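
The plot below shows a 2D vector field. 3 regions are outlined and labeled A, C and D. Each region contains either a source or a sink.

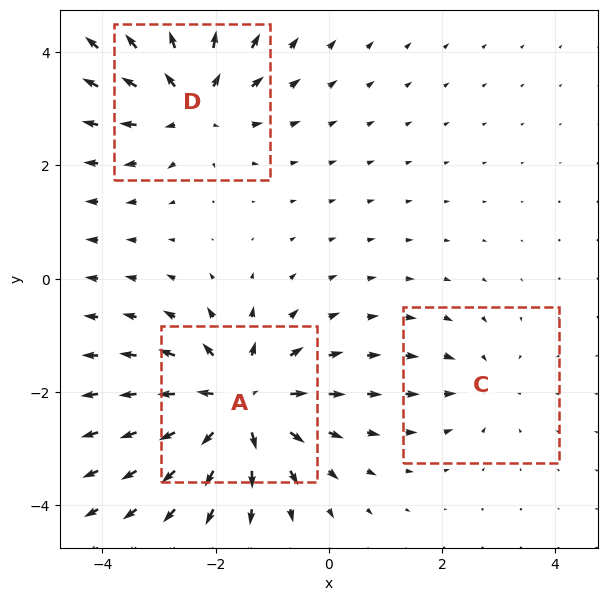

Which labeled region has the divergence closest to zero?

C

Divergence at each region's feature centre — A: about +5, C: about -2, D: about +4. Region C is closest to zero.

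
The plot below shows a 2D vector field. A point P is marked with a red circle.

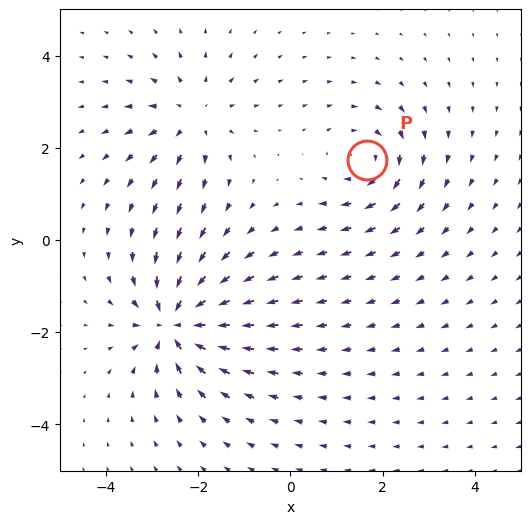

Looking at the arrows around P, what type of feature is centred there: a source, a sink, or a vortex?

At P (1.7, 1.7) the arrows circulate clockwise. Divergence ≈0, curl about -3 — near-zero divergence with nonzero curl is a vortex.

vortex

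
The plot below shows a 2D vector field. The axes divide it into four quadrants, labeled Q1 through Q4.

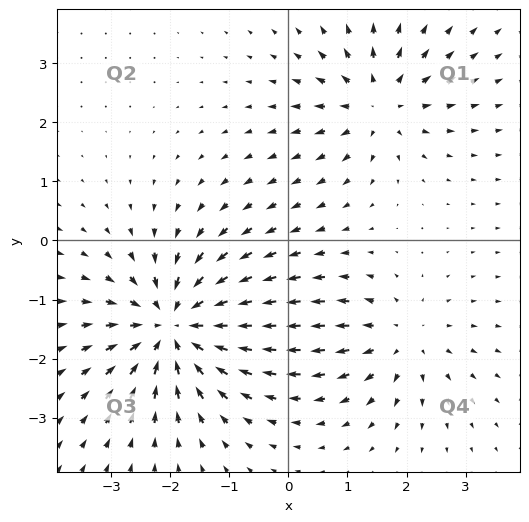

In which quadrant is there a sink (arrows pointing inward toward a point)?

The sink sits at approximately (-1.9, -1.5), which lies in quadrant Q3. The divergence there is about -5, negative as expected for a sink.

Q3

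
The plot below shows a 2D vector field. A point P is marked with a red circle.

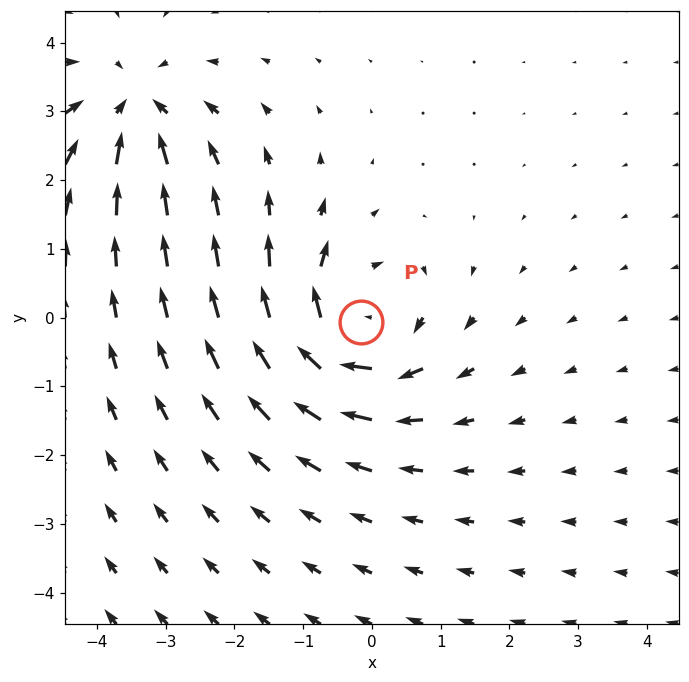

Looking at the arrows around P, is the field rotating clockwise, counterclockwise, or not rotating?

Near P at (-0.2, -0.1) the arrows circulate clockwise. The curl (z-component) there is about -5; negative curl means clockwise rotation.

clockwise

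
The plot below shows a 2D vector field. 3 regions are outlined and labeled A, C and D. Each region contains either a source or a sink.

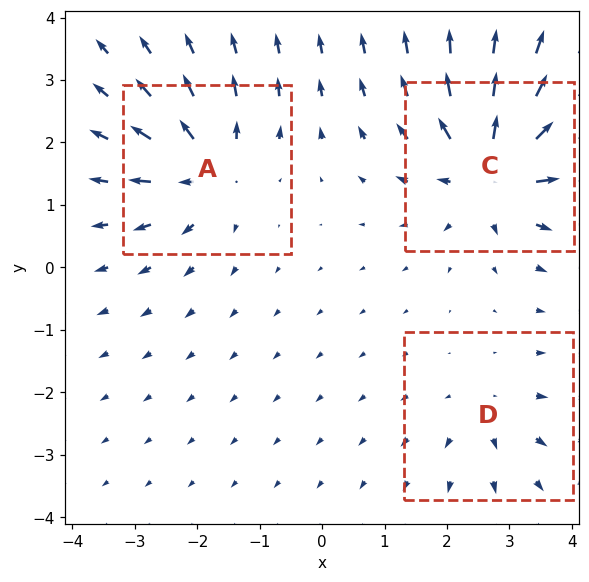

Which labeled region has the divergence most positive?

Divergence at each region's feature centre — A: about +4, C: about +6, D: about +2. Region C is most positive.

C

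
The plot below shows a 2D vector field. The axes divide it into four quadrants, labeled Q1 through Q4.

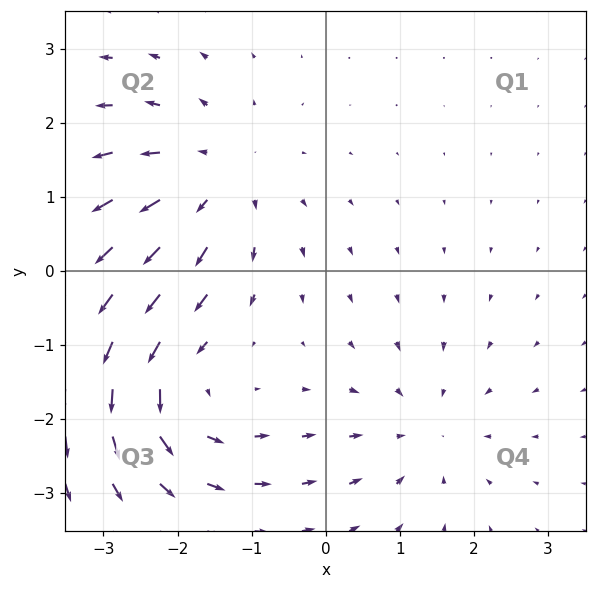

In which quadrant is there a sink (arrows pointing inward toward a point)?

The sink sits at approximately (1.3, -2.2), which lies in quadrant Q4. The divergence there is about -3, negative as expected for a sink.

Q4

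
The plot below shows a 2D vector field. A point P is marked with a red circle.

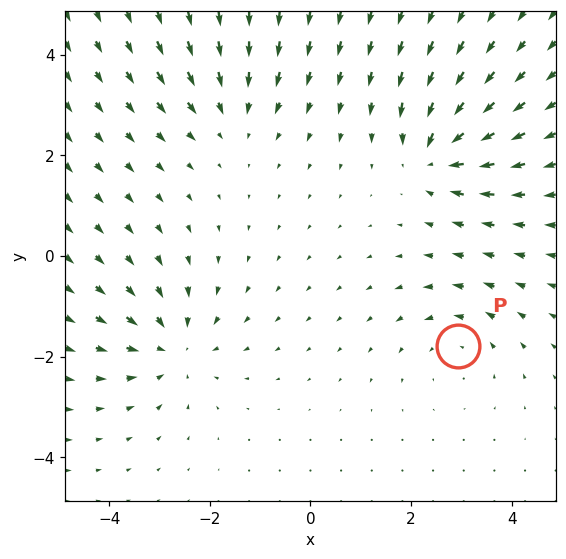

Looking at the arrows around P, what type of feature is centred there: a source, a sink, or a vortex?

vortex

At P (2.9, -1.8) the arrows circulate counterclockwise. Divergence ≈0, curl about +3 — near-zero divergence with nonzero curl is a vortex.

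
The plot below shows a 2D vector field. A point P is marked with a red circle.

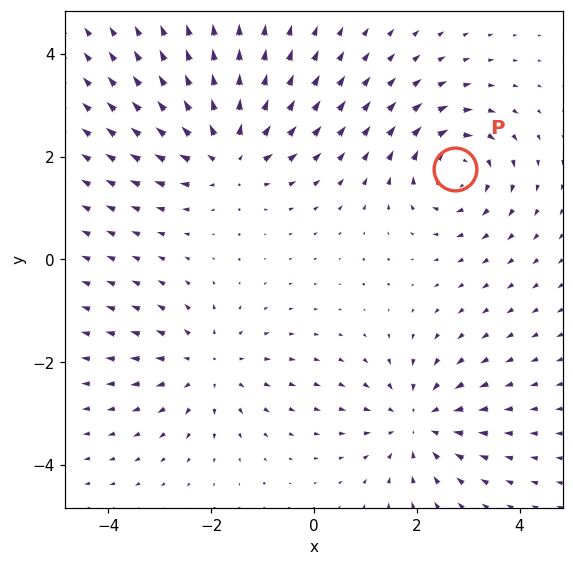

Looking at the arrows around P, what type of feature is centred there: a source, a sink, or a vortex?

At P (2.7, 1.8) the arrows circulate clockwise. Divergence ≈0, curl about -5 — near-zero divergence with nonzero curl is a vortex.

vortex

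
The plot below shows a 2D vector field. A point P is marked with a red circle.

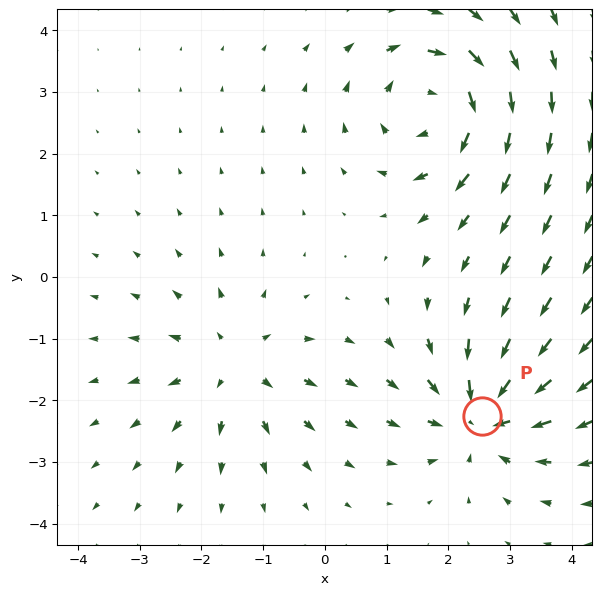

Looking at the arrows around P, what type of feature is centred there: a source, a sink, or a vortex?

At P (2.6, -2.3) the arrows converge inward. Divergence about -4, curl ≈0 — negative divergence with near-zero curl is a sink.

sink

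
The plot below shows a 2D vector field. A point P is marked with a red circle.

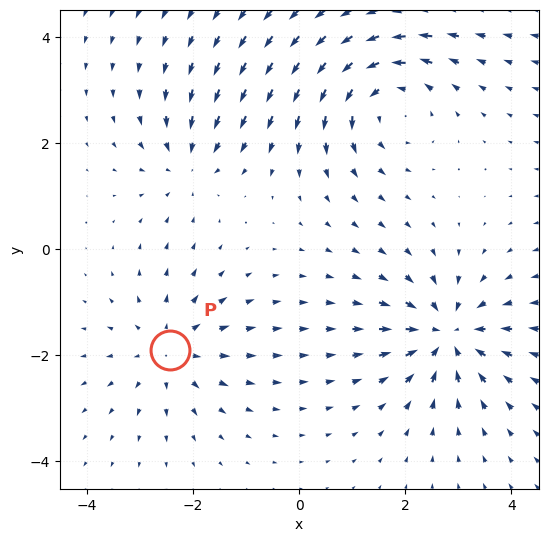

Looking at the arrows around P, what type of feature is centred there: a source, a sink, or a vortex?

source

At P (-2.4, -1.9) the arrows spread outward. Divergence about +4, curl ≈0 — positive divergence with near-zero curl is a source.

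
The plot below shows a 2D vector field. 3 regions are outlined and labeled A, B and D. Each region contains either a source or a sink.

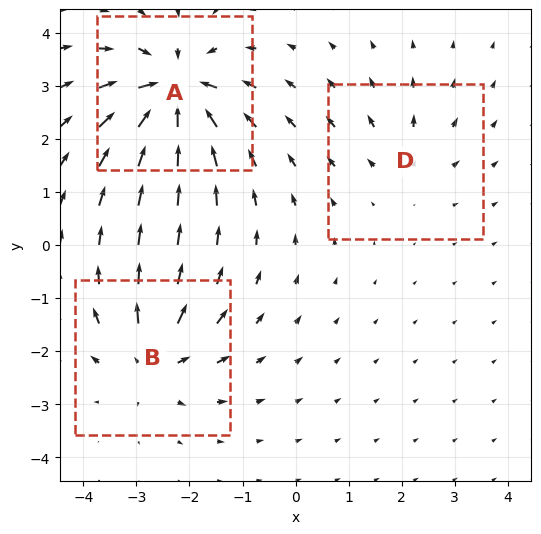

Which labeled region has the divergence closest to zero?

D

Divergence at each region's feature centre — A: about -6, B: about +4, D: about +2. Region D is closest to zero.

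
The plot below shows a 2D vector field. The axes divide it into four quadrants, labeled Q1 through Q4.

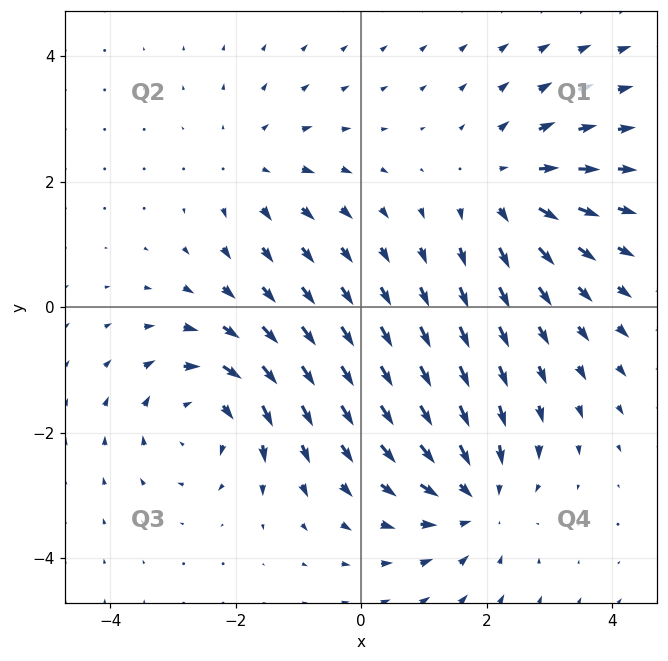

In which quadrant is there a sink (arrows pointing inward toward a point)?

The sink sits at approximately (1.8, -3.0), which lies in quadrant Q4. The divergence there is about -4, negative as expected for a sink.

Q4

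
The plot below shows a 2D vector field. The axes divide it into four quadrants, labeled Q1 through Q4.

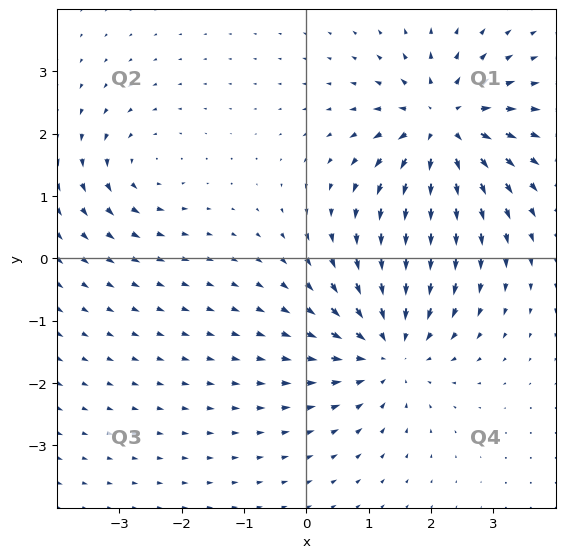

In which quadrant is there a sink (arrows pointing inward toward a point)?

Q4

The sink sits at approximately (1.3, -1.4), which lies in quadrant Q4. The divergence there is about -5, negative as expected for a sink.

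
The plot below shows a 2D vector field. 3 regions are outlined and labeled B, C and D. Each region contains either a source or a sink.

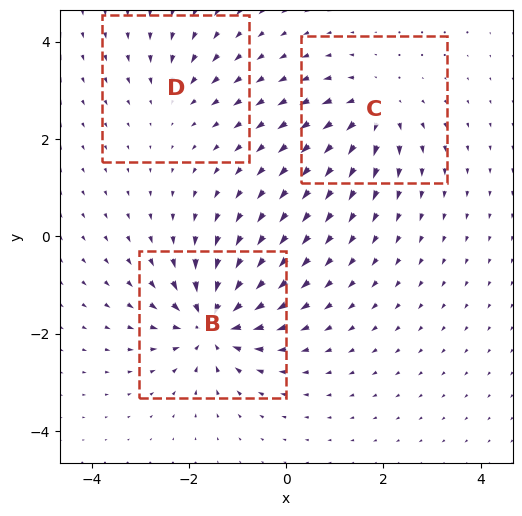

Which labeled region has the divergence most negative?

B

Divergence at each region's feature centre — B: about -6, C: about +4, D: about -2. Region B is most negative.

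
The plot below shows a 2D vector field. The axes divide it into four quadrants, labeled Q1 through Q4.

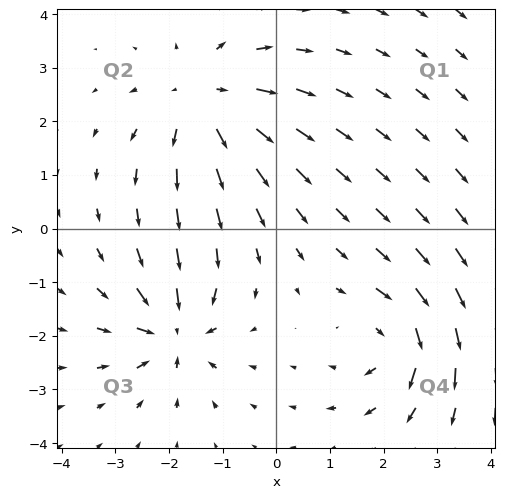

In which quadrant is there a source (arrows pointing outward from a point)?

The source sits at approximately (-1.3, 2.4), which lies in quadrant Q2. The divergence there is about +4, positive as expected for a source.

Q2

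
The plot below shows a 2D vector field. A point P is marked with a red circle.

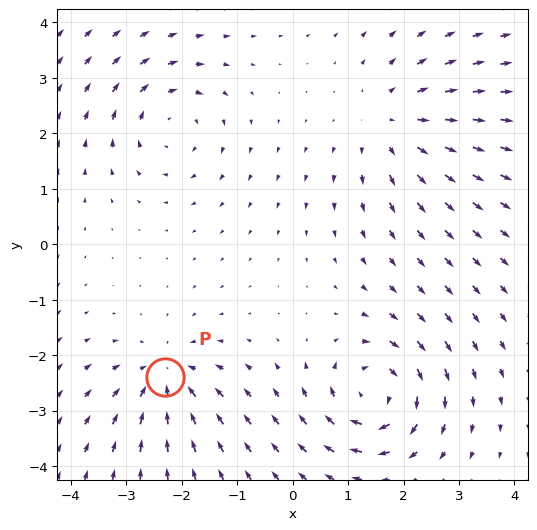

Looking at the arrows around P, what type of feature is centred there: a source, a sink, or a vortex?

At P (-2.3, -2.4) the arrows converge inward. Divergence about -4, curl ≈0 — negative divergence with near-zero curl is a sink.

sink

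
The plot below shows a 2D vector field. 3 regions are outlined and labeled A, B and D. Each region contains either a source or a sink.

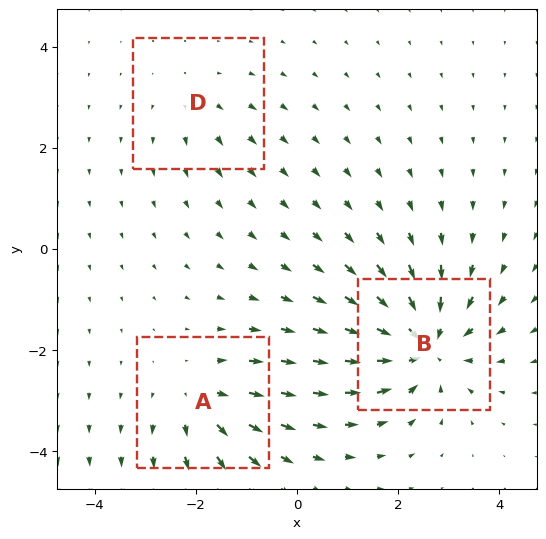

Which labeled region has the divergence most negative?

Divergence at each region's feature centre — A: about +3, B: about -5, D: about +2. Region B is most negative.

B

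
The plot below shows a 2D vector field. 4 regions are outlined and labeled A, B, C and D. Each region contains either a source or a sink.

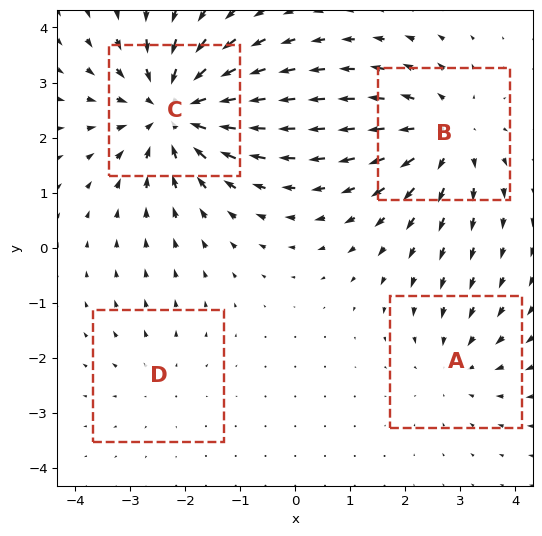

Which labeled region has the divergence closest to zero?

D

Divergence at each region's feature centre — A: about -3, B: about +4, C: about -6, D: about +2. Region D is closest to zero.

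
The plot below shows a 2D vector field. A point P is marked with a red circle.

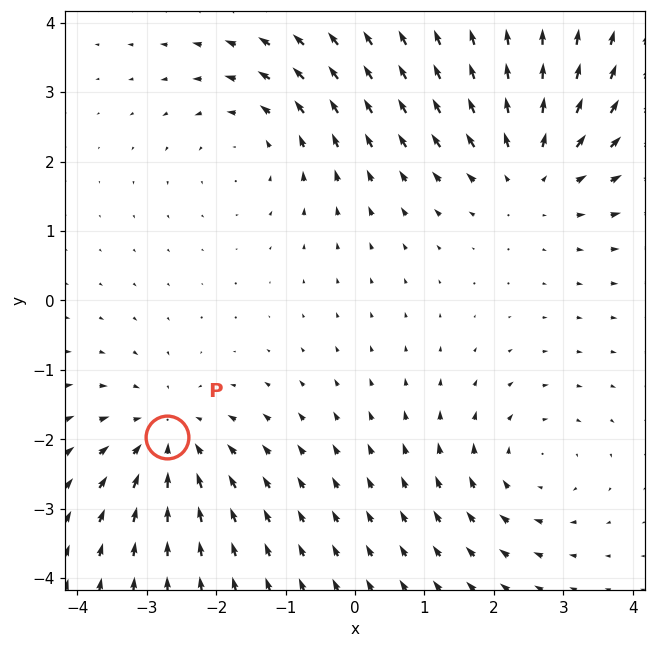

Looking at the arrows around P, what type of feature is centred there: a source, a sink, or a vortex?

sink

At P (-2.7, -2.0) the arrows converge inward. Divergence about -3, curl ≈0 — negative divergence with near-zero curl is a sink.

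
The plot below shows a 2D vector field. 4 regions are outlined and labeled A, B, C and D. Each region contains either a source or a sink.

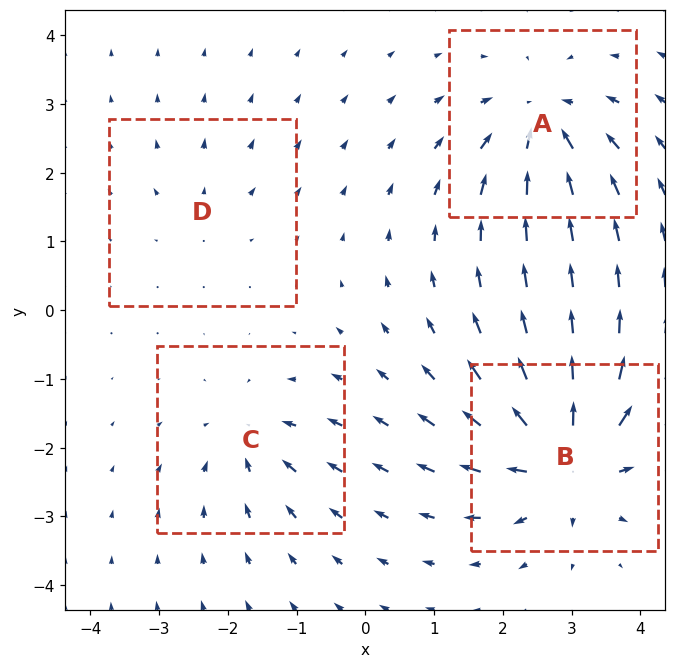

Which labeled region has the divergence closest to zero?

Divergence at each region's feature centre — A: about -6, B: about +8, C: about -4, D: about +2. Region D is closest to zero.

D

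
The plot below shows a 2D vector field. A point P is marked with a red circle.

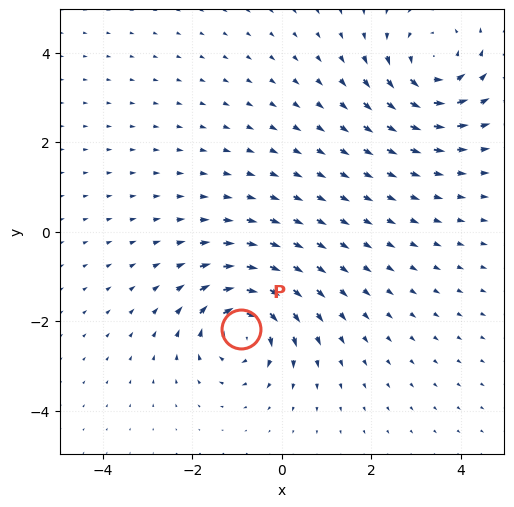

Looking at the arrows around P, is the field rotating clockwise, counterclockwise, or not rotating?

Near P at (-0.9, -2.2) the arrows circulate clockwise. The curl (z-component) there is about -4; negative curl means clockwise rotation.

clockwise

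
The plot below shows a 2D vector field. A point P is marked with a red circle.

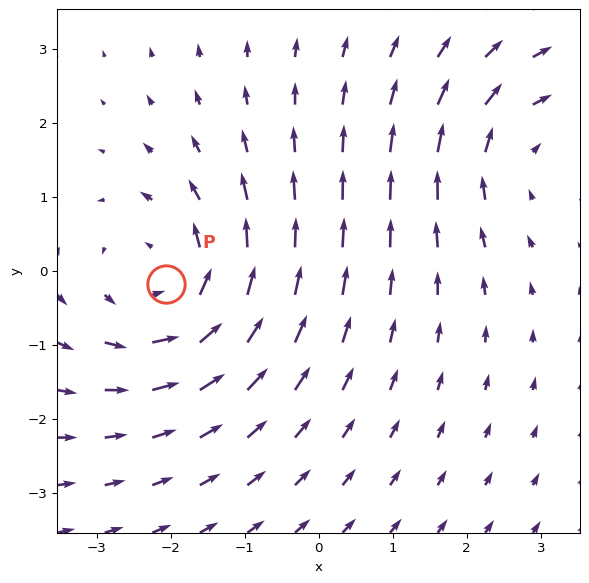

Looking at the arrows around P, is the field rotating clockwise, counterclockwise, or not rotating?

counterclockwise

Near P at (-2.1, -0.2) the arrows circulate counterclockwise. The curl (z-component) there is about +3; positive curl means counterclockwise rotation.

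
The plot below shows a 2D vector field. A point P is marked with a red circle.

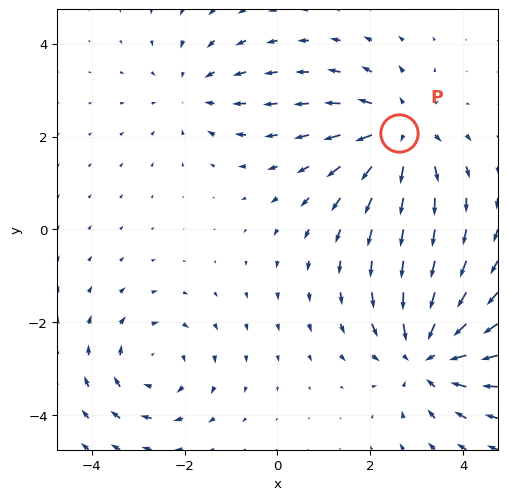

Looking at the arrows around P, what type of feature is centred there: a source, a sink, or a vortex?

At P (2.6, 2.1) the arrows spread outward. Divergence about +5, curl ≈0 — positive divergence with near-zero curl is a source.

source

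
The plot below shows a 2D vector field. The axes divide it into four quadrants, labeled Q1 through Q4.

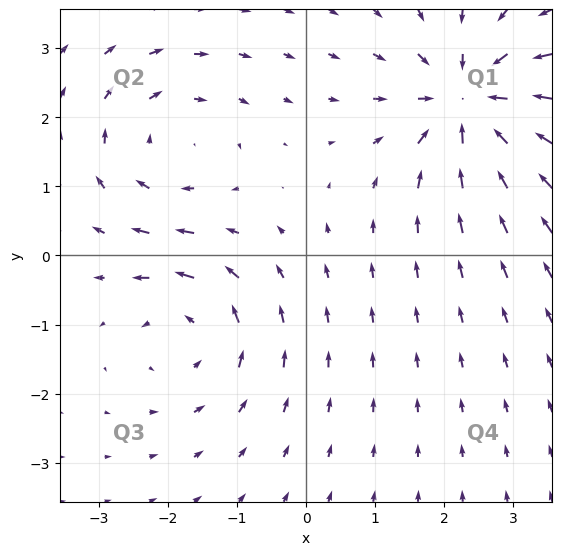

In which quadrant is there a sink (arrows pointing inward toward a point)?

Q1

The sink sits at approximately (2.4, 2.2), which lies in quadrant Q1. The divergence there is about -5, negative as expected for a sink.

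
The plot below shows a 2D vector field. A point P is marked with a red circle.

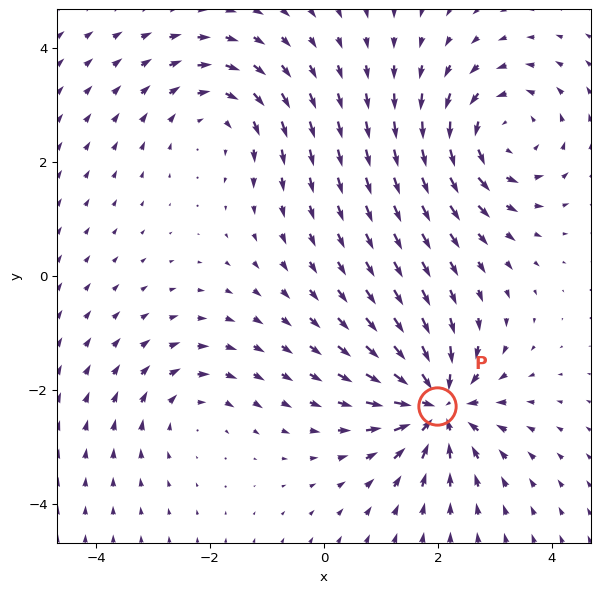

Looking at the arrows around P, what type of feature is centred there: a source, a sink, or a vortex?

At P (2.0, -2.3) the arrows converge inward. Divergence about -7, curl ≈0 — negative divergence with near-zero curl is a sink.

sink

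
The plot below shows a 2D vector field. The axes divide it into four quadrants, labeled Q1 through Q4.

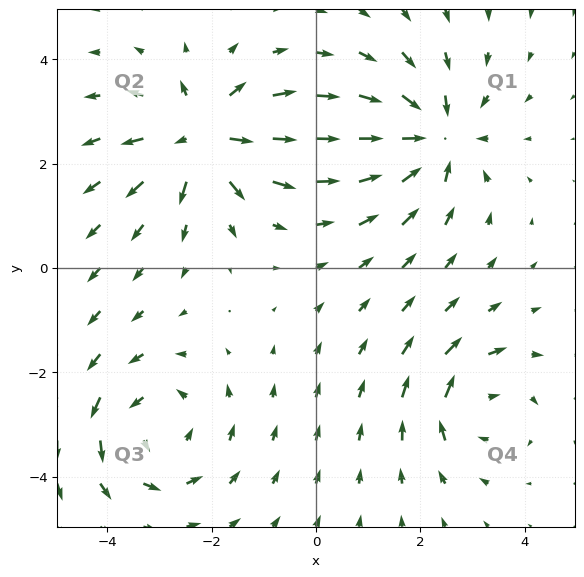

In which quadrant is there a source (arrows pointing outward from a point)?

The source sits at approximately (-2.2, 2.5), which lies in quadrant Q2. The divergence there is about +5, positive as expected for a source.

Q2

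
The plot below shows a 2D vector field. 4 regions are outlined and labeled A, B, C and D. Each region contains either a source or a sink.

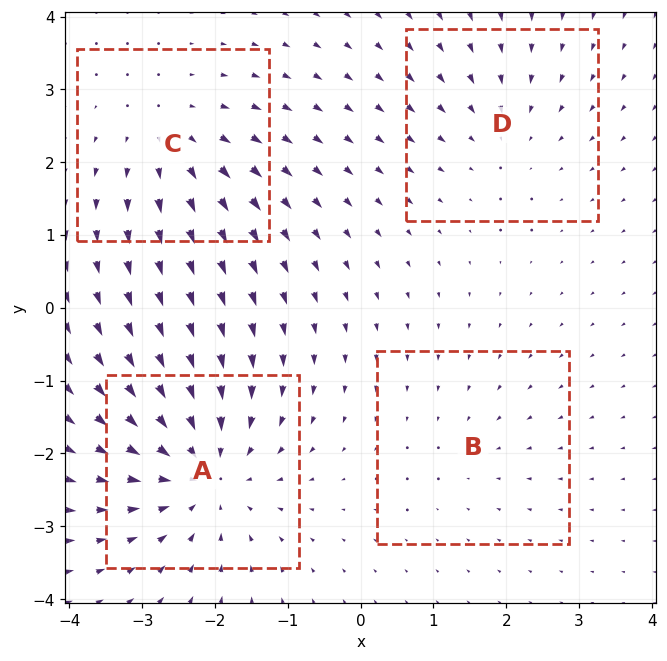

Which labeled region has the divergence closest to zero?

B

Divergence at each region's feature centre — A: about -6, B: about -2, C: about +4, D: about -3. Region B is closest to zero.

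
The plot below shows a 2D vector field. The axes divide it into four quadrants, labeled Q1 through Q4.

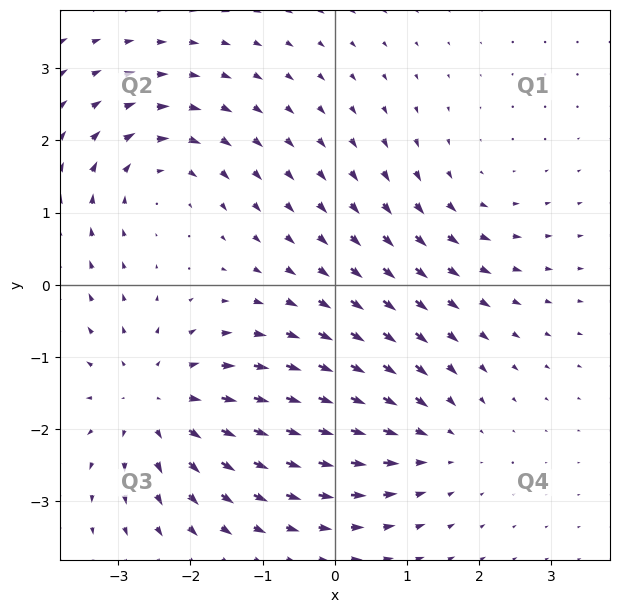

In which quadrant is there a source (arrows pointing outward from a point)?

Q3

The source sits at approximately (-2.5, -1.6), which lies in quadrant Q3. The divergence there is about +4, positive as expected for a source.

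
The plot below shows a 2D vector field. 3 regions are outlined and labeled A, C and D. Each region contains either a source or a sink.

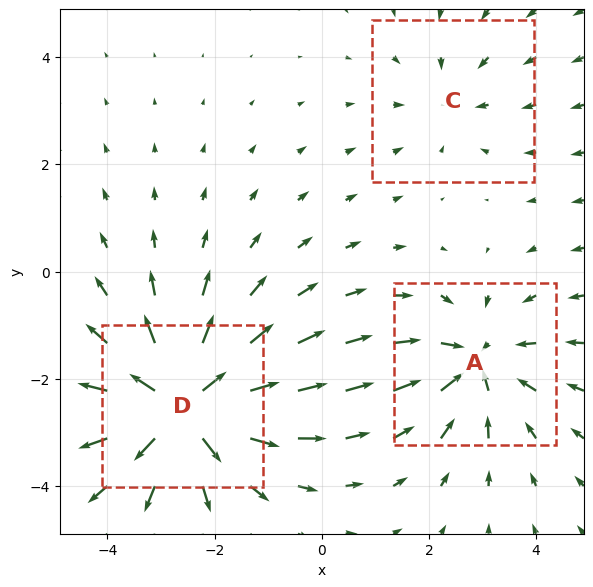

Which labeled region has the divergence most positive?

D

Divergence at each region's feature centre — A: about -3, C: about -2, D: about +5. Region D is most positive.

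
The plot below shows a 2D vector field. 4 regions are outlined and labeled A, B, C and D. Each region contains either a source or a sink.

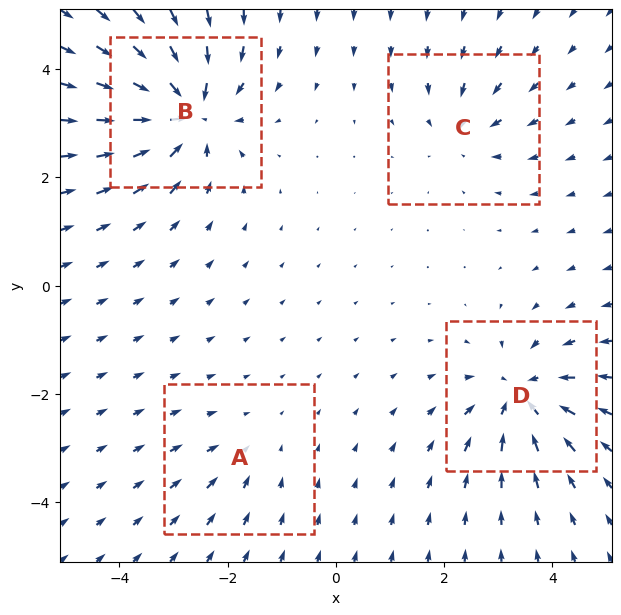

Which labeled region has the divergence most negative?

Divergence at each region's feature centre — A: about -2, B: about -8, C: about -4, D: about -6. Region B is most negative.

B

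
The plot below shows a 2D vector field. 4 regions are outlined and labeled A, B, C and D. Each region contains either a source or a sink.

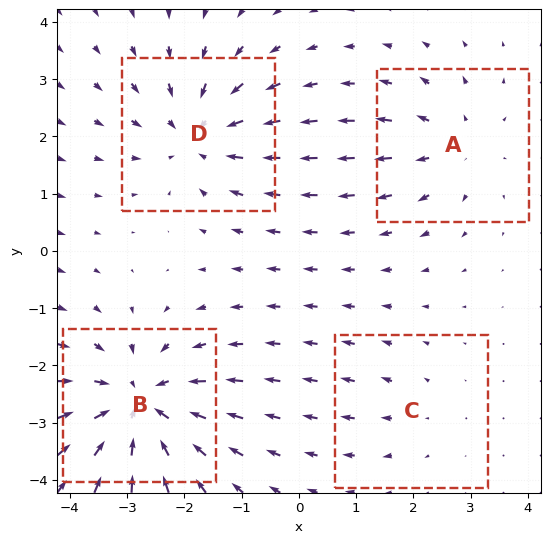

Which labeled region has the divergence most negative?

Divergence at each region's feature centre — A: about +3, B: about -6, C: about +2, D: about -5. Region B is most negative.

B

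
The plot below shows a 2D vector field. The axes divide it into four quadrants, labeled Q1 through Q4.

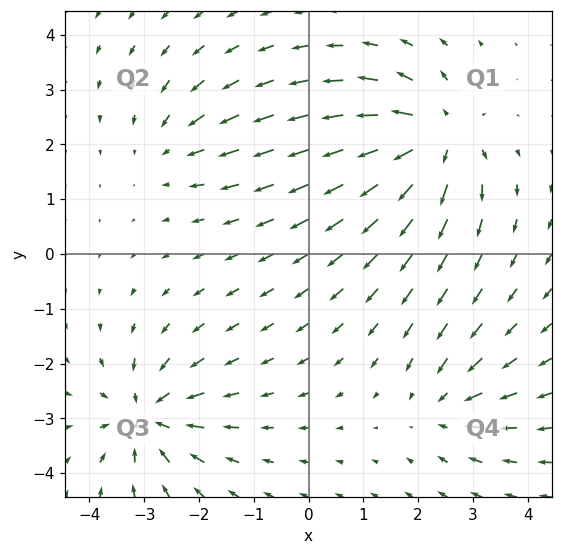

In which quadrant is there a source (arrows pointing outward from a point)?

The source sits at approximately (2.3, 2.1), which lies in quadrant Q1. The divergence there is about +6, positive as expected for a source.

Q1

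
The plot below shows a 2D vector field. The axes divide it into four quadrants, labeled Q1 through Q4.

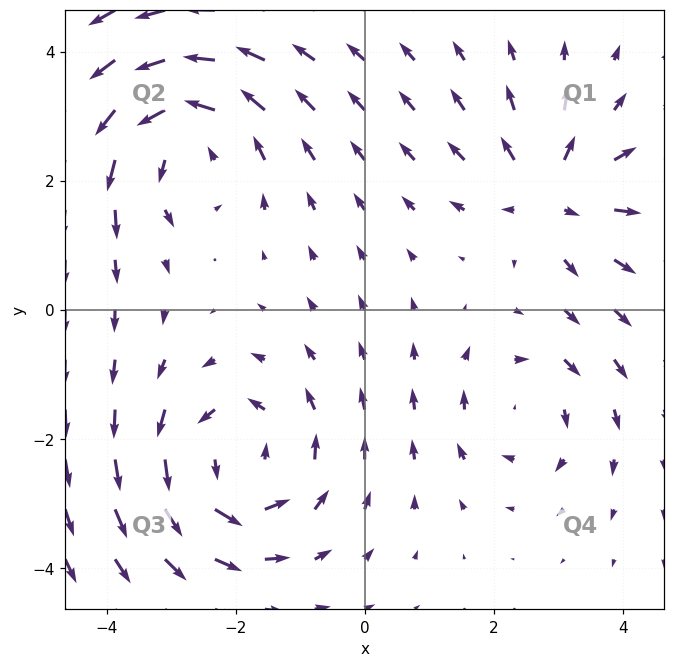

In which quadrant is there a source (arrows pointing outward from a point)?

The source sits at approximately (2.9, 1.8), which lies in quadrant Q1. The divergence there is about +4, positive as expected for a source.

Q1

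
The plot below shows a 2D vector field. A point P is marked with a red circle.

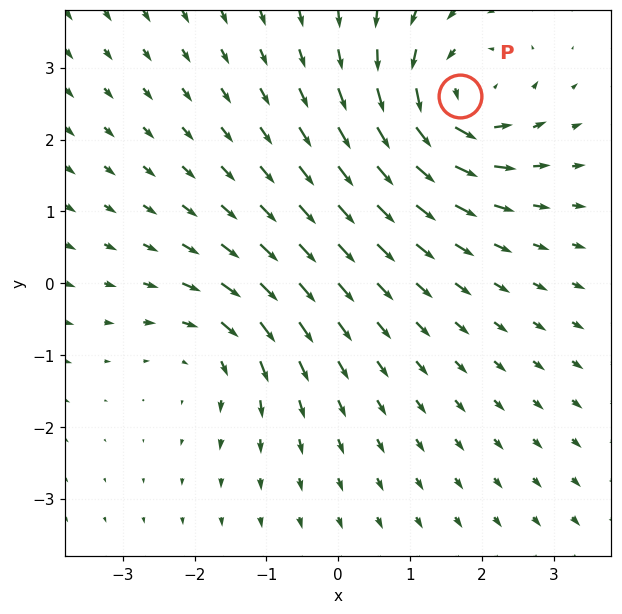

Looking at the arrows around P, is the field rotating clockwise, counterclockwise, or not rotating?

counterclockwise

Near P at (1.7, 2.6) the arrows circulate counterclockwise. The curl (z-component) there is about +5; positive curl means counterclockwise rotation.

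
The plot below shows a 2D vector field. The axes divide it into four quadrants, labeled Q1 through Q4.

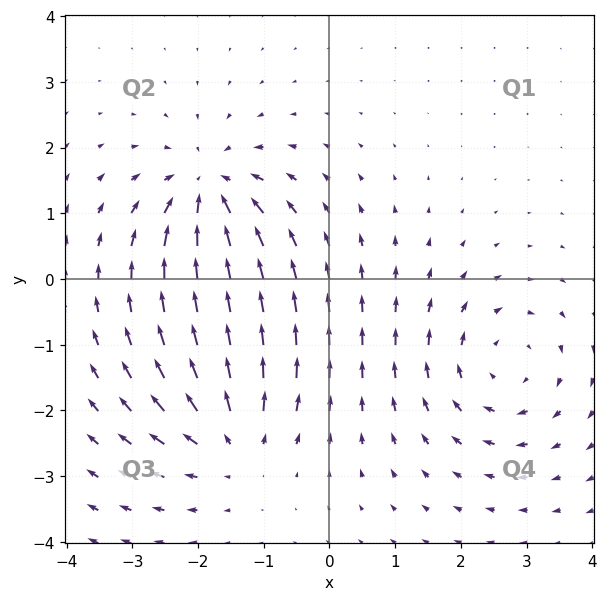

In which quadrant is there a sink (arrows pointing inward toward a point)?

The sink sits at approximately (-1.8, 1.4), which lies in quadrant Q2. The divergence there is about -5, negative as expected for a sink.

Q2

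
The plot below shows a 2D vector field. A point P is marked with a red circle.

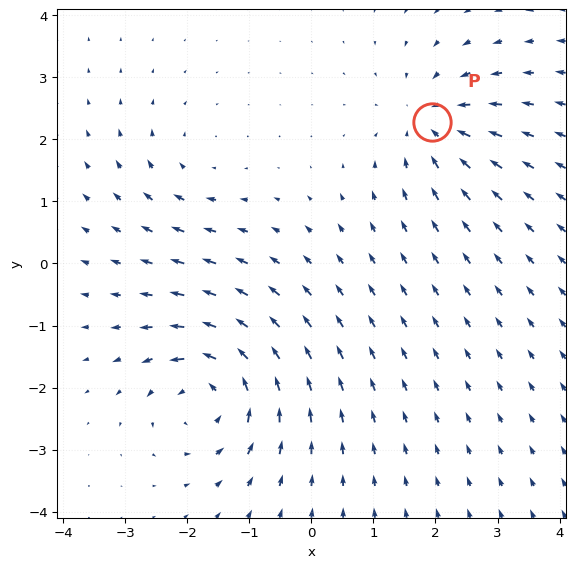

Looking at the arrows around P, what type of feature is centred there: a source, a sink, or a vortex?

At P (1.9, 2.3) the arrows converge inward. Divergence about -4, curl ≈0 — negative divergence with near-zero curl is a sink.

sink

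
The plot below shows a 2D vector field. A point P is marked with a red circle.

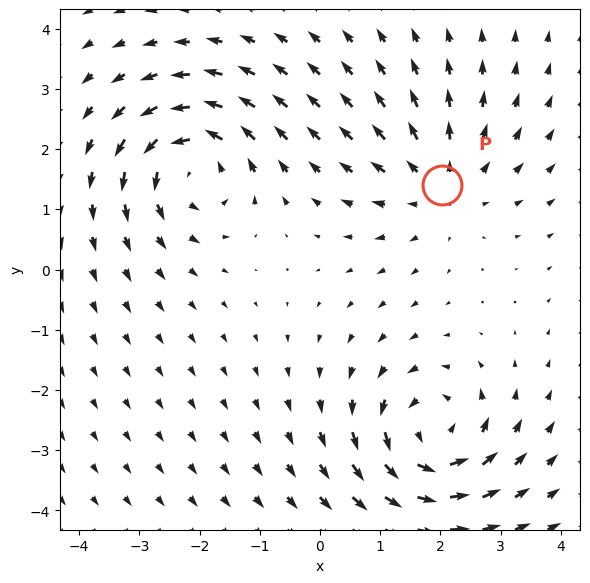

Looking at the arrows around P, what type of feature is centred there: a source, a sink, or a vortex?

At P (2.0, 1.4) the arrows spread outward. Divergence about +4, curl ≈0 — positive divergence with near-zero curl is a source.

source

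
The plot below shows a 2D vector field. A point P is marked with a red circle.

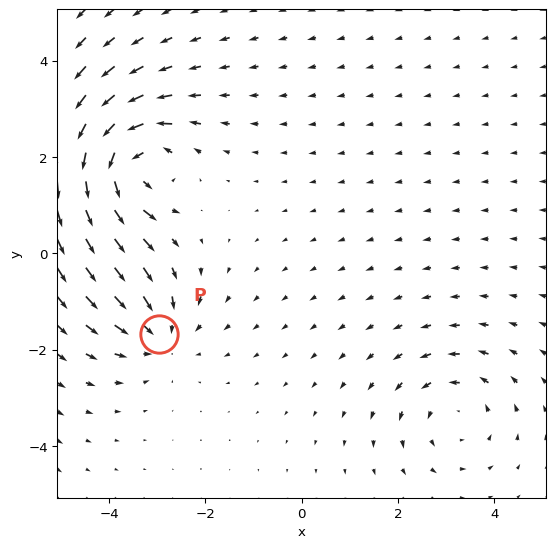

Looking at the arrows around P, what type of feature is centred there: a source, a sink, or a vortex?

sink

At P (-3.0, -1.7) the arrows converge inward. Divergence about -3, curl ≈0 — negative divergence with near-zero curl is a sink.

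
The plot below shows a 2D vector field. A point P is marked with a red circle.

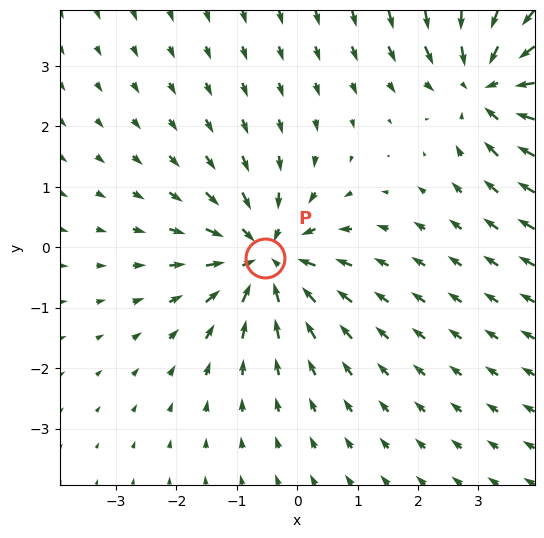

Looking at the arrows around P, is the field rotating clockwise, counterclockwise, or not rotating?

not rotating

Near P at (-0.5, -0.2) the arrows show no circulation. The curl there is ≈0.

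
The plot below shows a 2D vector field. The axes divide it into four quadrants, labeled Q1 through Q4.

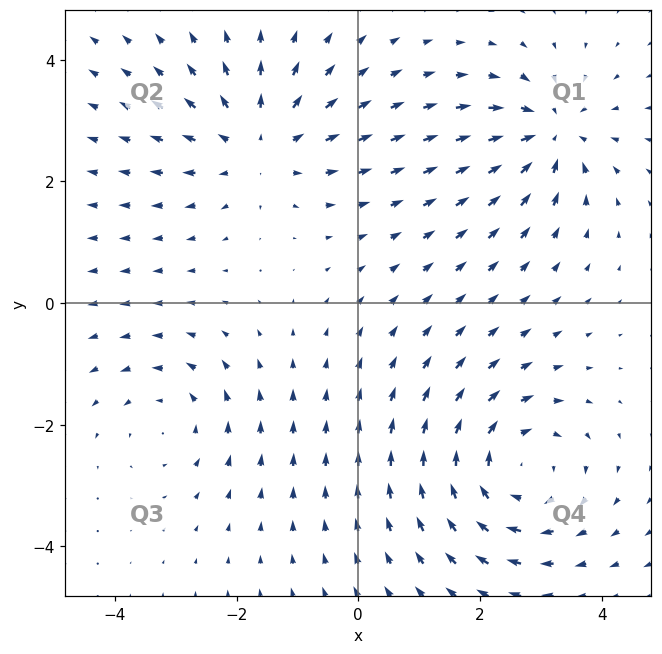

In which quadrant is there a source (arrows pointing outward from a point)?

Q2

The source sits at approximately (-1.6, 2.6), which lies in quadrant Q2. The divergence there is about +4, positive as expected for a source.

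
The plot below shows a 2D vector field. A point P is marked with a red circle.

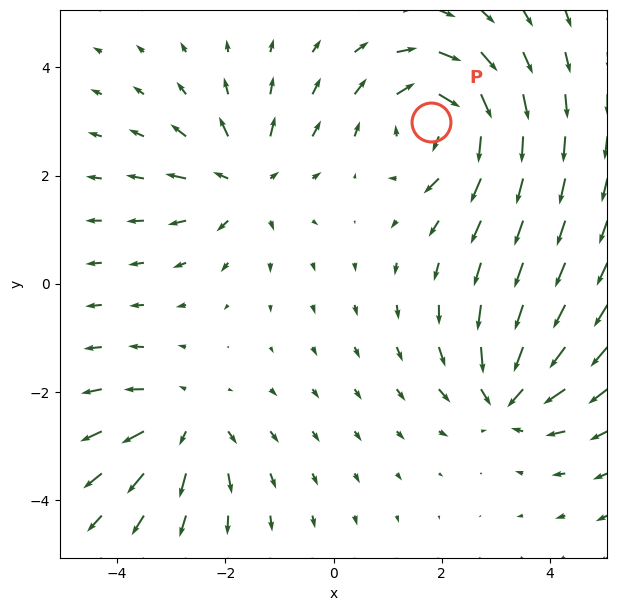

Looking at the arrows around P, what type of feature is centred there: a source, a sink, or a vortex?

vortex

At P (1.8, 3.0) the arrows circulate clockwise. Divergence ≈0, curl about -5 — near-zero divergence with nonzero curl is a vortex.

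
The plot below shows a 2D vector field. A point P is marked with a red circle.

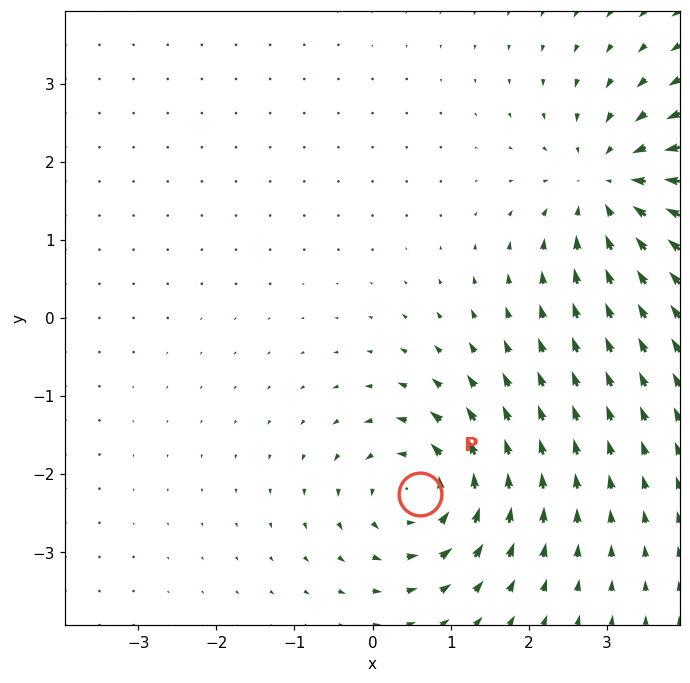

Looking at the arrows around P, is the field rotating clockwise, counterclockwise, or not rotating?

Near P at (0.6, -2.3) the arrows circulate counterclockwise. The curl (z-component) there is about +6; positive curl means counterclockwise rotation.

counterclockwise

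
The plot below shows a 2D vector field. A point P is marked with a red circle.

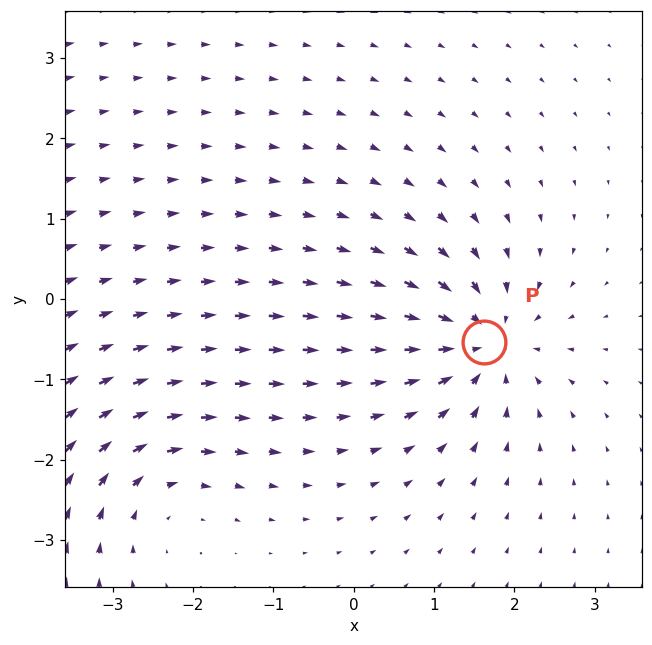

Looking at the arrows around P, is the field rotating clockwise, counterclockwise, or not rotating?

not rotating

Near P at (1.6, -0.5) the arrows show no circulation. The curl there is ≈0.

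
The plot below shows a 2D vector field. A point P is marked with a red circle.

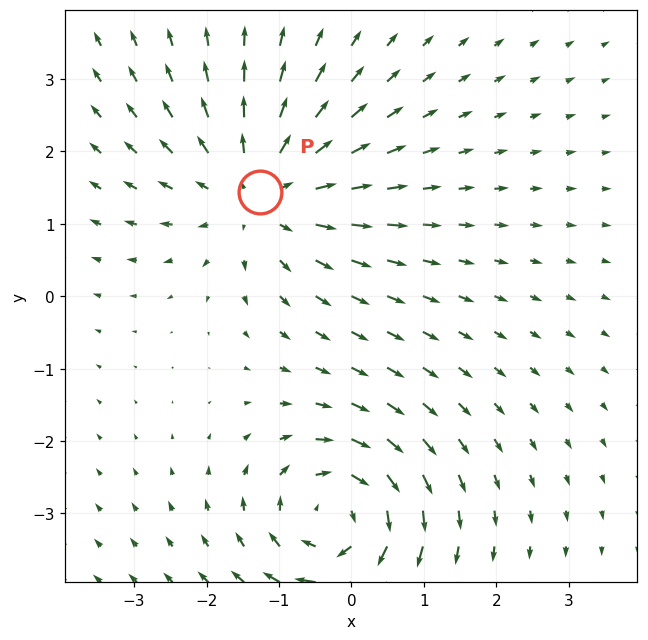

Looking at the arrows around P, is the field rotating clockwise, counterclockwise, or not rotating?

Near P at (-1.3, 1.4) the arrows show no circulation. The curl there is ≈0.

not rotating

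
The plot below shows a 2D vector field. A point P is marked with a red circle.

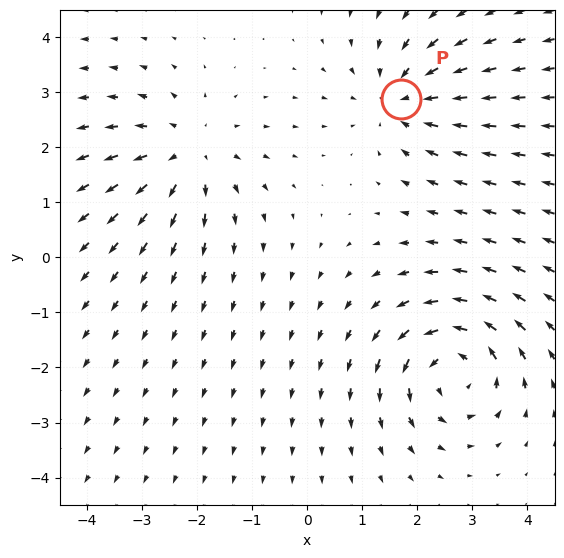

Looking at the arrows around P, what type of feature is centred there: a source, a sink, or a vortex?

sink

At P (1.7, 2.9) the arrows converge inward. Divergence about -3, curl ≈0 — negative divergence with near-zero curl is a sink.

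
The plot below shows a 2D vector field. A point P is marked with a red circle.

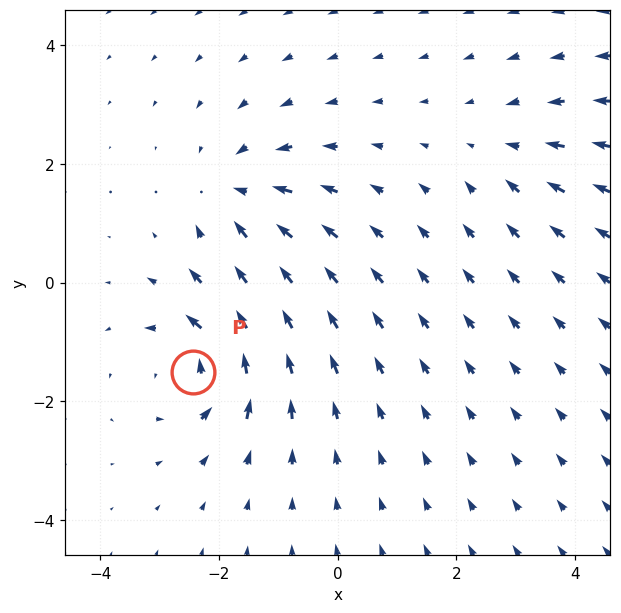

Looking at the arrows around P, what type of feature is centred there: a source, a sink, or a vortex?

vortex

At P (-2.4, -1.5) the arrows circulate counterclockwise. Divergence ≈0, curl about +7 — near-zero divergence with nonzero curl is a vortex.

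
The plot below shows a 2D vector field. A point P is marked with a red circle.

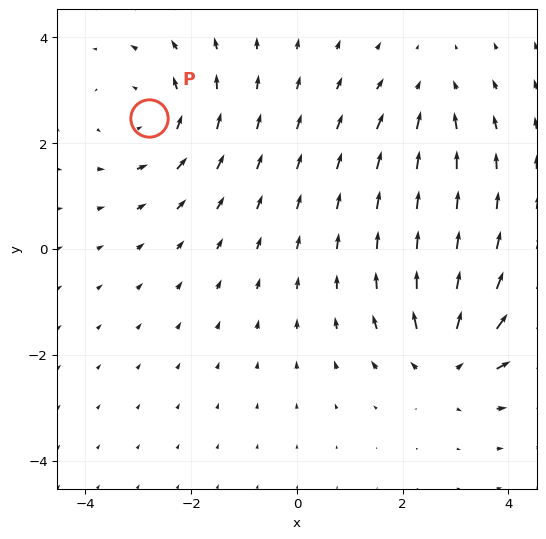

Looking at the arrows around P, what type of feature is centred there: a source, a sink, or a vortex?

At P (-2.8, 2.5) the arrows circulate counterclockwise. Divergence ≈0, curl about +4 — near-zero divergence with nonzero curl is a vortex.

vortex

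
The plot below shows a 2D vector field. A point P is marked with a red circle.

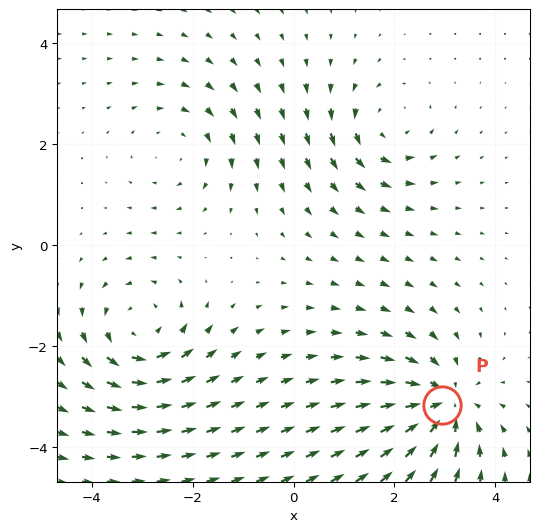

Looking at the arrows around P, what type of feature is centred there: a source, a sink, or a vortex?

At P (2.9, -3.2) the arrows converge inward. Divergence about -6, curl ≈0 — negative divergence with near-zero curl is a sink.

sink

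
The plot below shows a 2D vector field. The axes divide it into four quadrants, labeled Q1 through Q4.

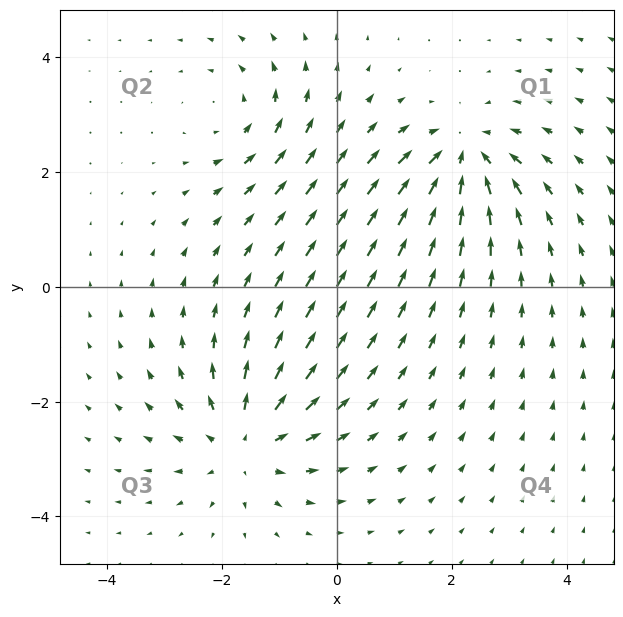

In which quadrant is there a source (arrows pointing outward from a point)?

The source sits at approximately (-1.6, -2.7), which lies in quadrant Q3. The divergence there is about +4, positive as expected for a source.

Q3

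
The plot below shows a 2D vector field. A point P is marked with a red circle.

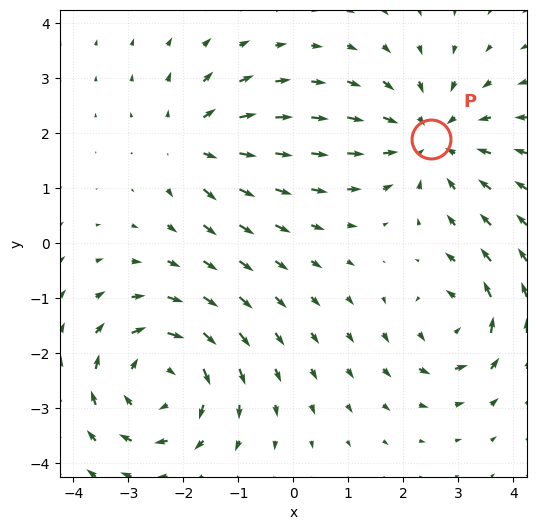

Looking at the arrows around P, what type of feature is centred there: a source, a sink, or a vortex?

At P (2.5, 1.9) the arrows converge inward. Divergence about -4, curl ≈0 — negative divergence with near-zero curl is a sink.

sink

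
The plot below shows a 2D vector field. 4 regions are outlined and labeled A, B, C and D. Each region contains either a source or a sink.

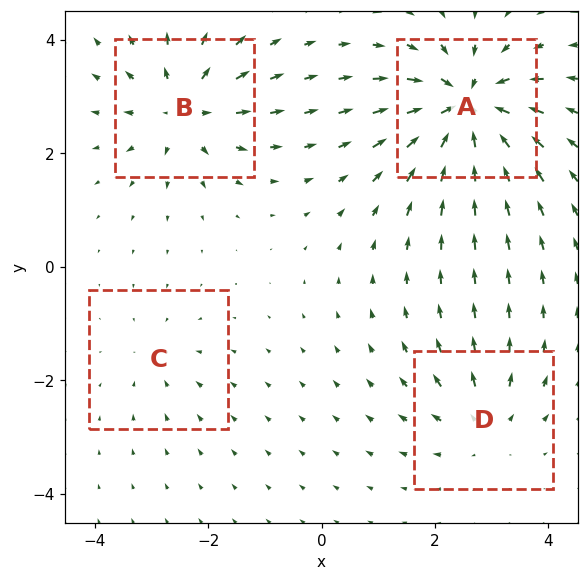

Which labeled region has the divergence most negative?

A

Divergence at each region's feature centre — A: about -9, B: about +6, C: about -3, D: about +4. Region A is most negative.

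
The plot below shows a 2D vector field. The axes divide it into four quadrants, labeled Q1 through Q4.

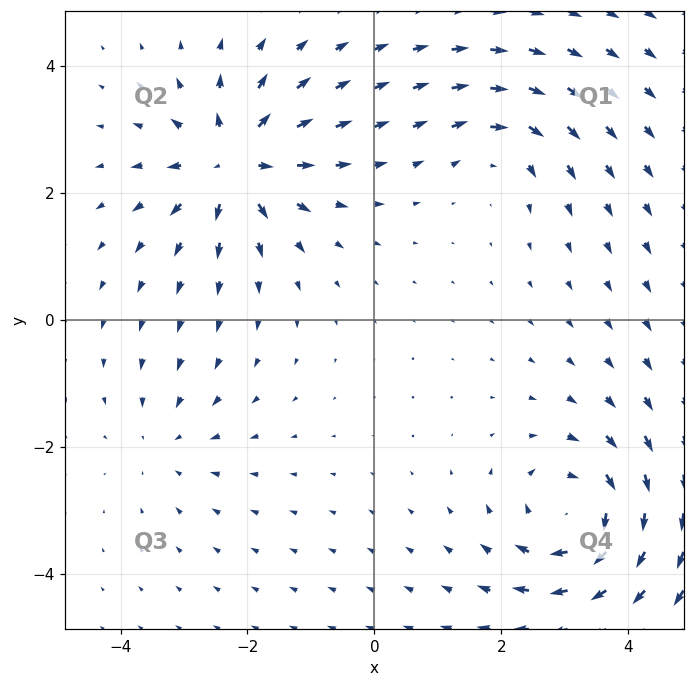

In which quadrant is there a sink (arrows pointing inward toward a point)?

The sink sits at approximately (-3.3, -1.9), which lies in quadrant Q3. The divergence there is about -3, negative as expected for a sink.

Q3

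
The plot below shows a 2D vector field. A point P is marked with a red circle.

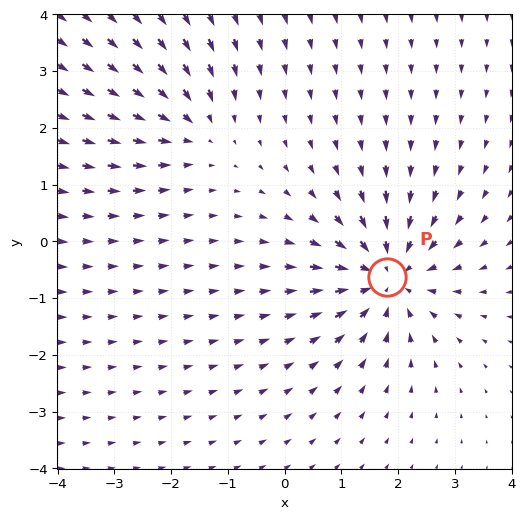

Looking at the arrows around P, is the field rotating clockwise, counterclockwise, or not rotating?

Near P at (1.8, -0.6) the arrows show no circulation. The curl there is ≈0.

not rotating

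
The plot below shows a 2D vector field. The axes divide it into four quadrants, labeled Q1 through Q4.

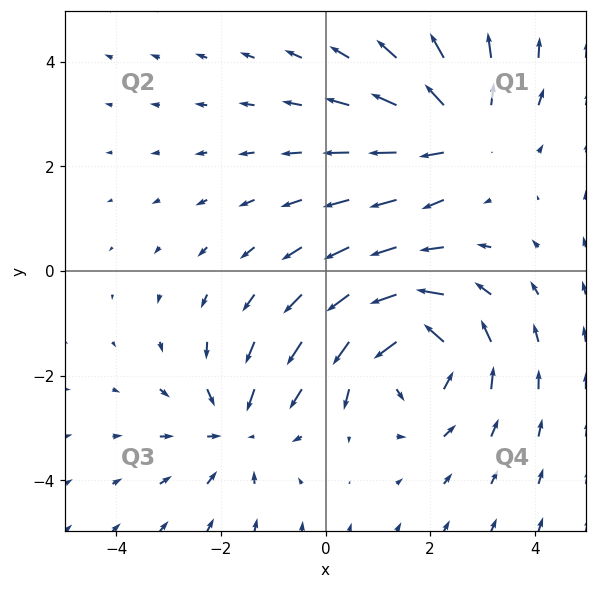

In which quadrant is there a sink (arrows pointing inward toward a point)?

Q3

The sink sits at approximately (-1.7, -3.0), which lies in quadrant Q3. The divergence there is about -3, negative as expected for a sink.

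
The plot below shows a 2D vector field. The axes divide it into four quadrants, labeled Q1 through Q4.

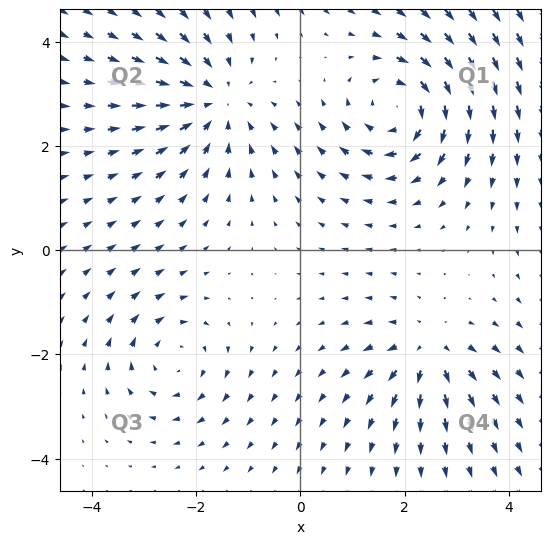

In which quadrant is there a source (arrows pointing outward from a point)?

The source sits at approximately (2.4, -1.9), which lies in quadrant Q4. The divergence there is about +4, positive as expected for a source.

Q4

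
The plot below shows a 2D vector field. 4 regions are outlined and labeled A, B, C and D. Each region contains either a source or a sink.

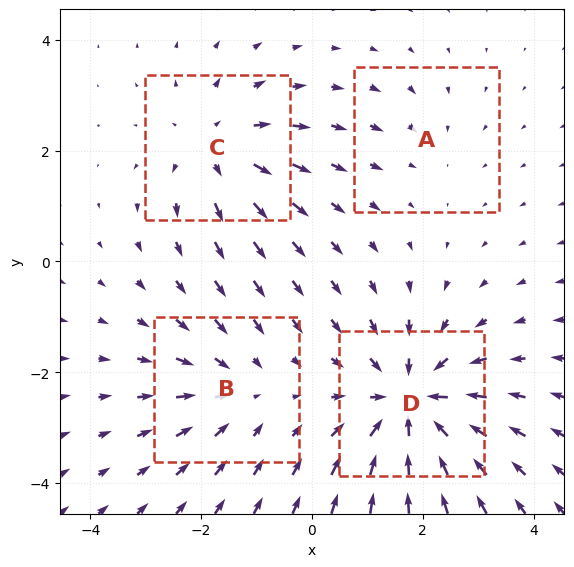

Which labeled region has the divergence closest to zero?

A

Divergence at each region's feature centre — A: about -2, B: about -3, C: about +4, D: about -7. Region A is closest to zero.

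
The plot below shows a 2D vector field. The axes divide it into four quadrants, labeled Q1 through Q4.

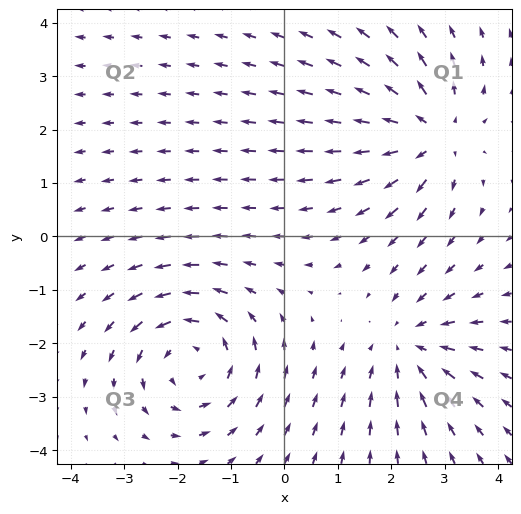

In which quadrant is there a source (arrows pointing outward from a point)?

The source sits at approximately (2.7, 1.9), which lies in quadrant Q1. The divergence there is about +5, positive as expected for a source.

Q1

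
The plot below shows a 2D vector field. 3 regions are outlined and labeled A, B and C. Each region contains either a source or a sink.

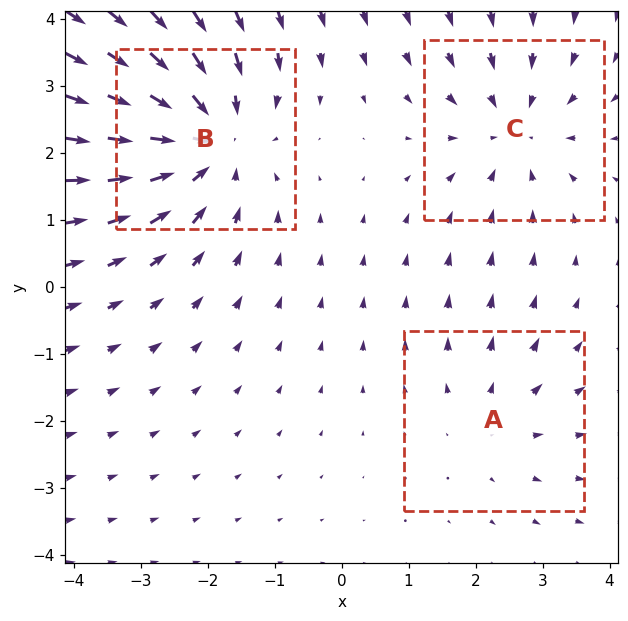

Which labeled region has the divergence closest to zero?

A

Divergence at each region's feature centre — A: about +2, B: about -4, C: about -3. Region A is closest to zero.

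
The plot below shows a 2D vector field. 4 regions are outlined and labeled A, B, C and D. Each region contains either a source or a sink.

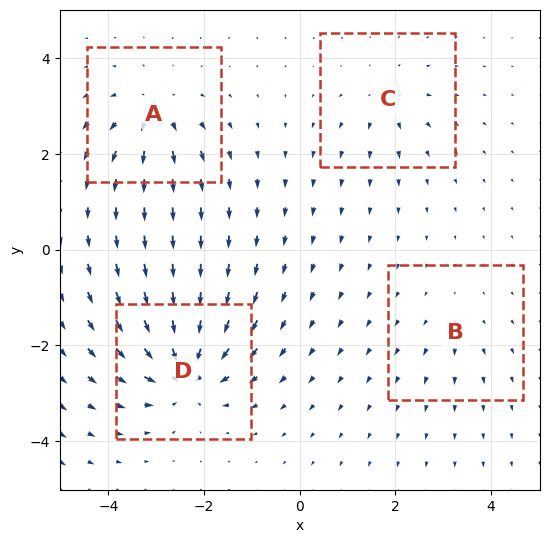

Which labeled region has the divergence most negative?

D

Divergence at each region's feature centre — A: about +5, B: about +2, C: about +4, D: about -8. Region D is most negative.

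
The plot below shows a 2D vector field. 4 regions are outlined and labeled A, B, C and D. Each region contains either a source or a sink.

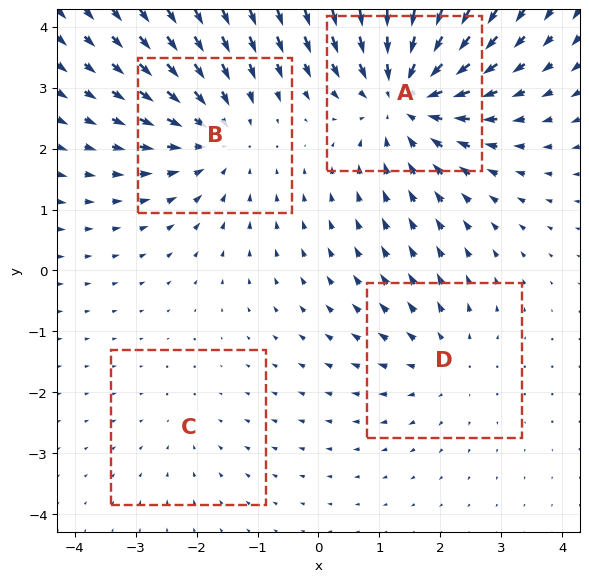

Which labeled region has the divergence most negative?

Divergence at each region's feature centre — A: about -6, B: about -4, C: about -2, D: about +3. Region A is most negative.

A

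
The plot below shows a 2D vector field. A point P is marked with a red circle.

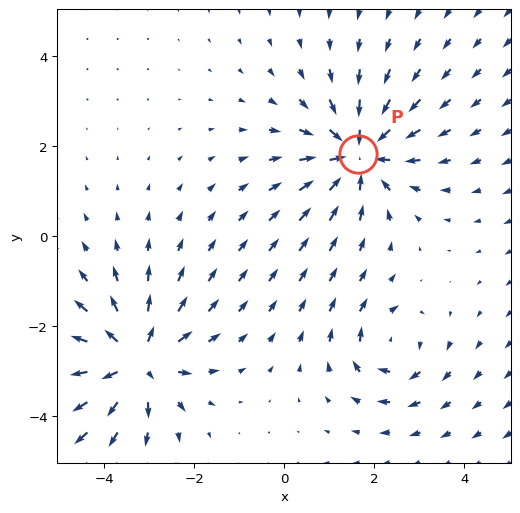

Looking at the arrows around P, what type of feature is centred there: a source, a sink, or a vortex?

sink

At P (1.6, 1.8) the arrows converge inward. Divergence about -4, curl ≈0 — negative divergence with near-zero curl is a sink.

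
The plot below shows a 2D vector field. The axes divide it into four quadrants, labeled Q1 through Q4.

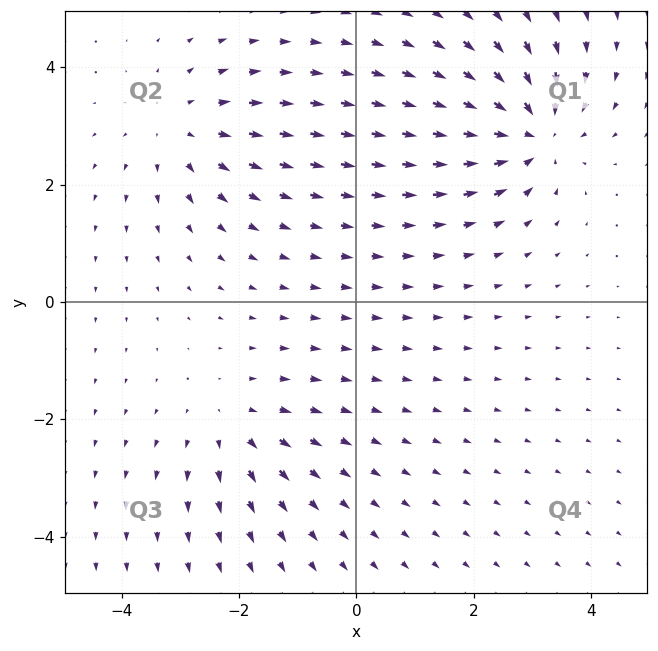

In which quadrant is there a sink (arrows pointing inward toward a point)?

Q1

The sink sits at approximately (3.0, 2.9), which lies in quadrant Q1. The divergence there is about -5, negative as expected for a sink.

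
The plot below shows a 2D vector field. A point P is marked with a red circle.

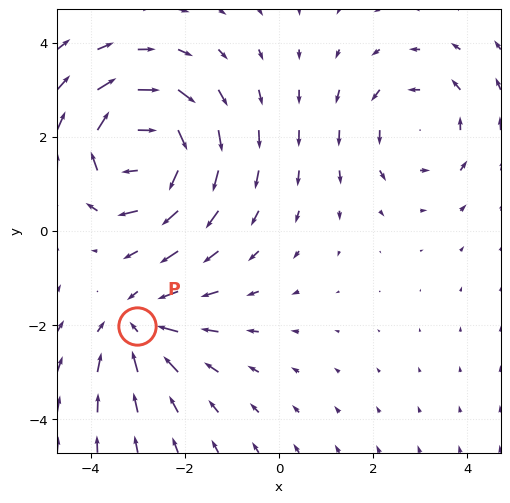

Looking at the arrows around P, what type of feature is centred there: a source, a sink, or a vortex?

sink

At P (-3.0, -2.0) the arrows converge inward. Divergence about -3, curl ≈0 — negative divergence with near-zero curl is a sink.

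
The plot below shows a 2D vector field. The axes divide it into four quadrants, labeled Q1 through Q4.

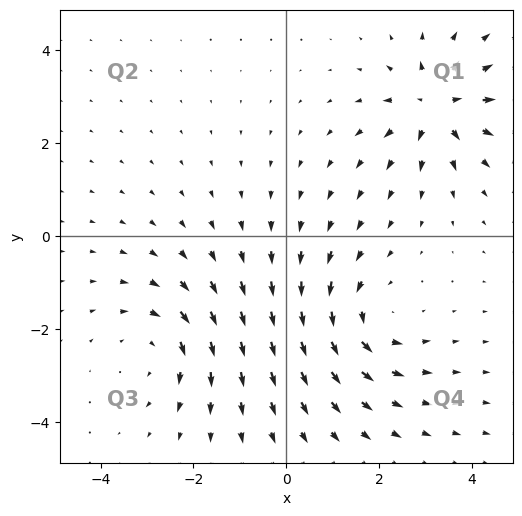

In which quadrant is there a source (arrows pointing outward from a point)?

The source sits at approximately (3.2, 2.8), which lies in quadrant Q1. The divergence there is about +6, positive as expected for a source.

Q1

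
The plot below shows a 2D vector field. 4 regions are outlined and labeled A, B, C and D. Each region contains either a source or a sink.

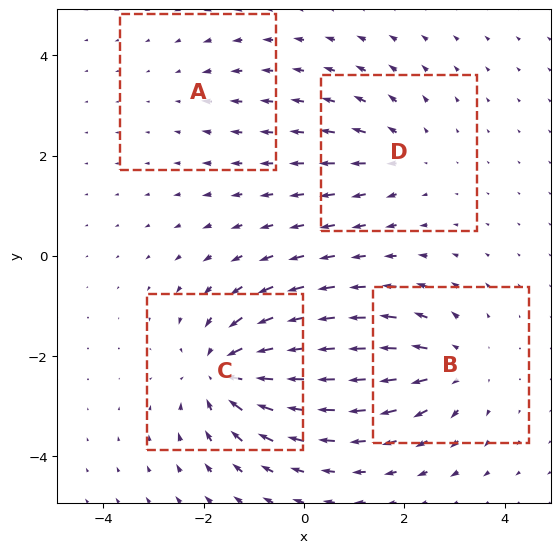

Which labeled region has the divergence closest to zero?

A

Divergence at each region's feature centre — A: about -2, B: about +5, C: about -7, D: about +3. Region A is closest to zero.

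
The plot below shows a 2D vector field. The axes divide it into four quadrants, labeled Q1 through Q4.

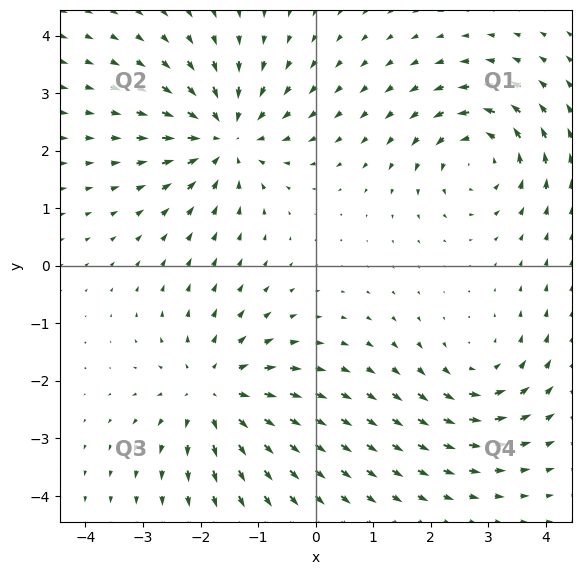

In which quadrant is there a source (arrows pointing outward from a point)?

The source sits at approximately (-1.8, -2.2), which lies in quadrant Q3. The divergence there is about +4, positive as expected for a source.

Q3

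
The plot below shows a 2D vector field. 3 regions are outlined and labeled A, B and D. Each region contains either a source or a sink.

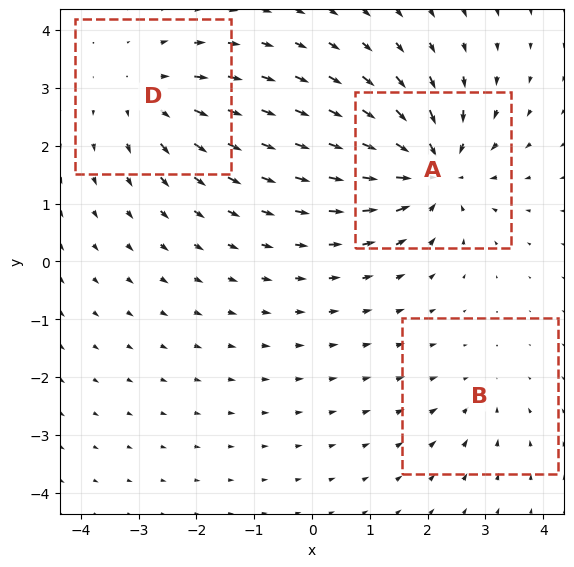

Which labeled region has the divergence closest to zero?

Divergence at each region's feature centre — A: about -6, B: about -2, D: about +3. Region B is closest to zero.

B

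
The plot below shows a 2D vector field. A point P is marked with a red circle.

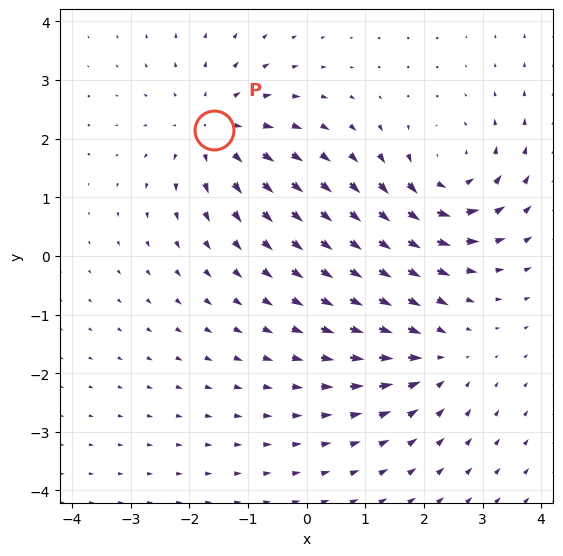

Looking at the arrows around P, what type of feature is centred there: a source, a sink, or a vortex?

source

At P (-1.6, 2.2) the arrows spread outward. Divergence about +5, curl ≈0 — positive divergence with near-zero curl is a source.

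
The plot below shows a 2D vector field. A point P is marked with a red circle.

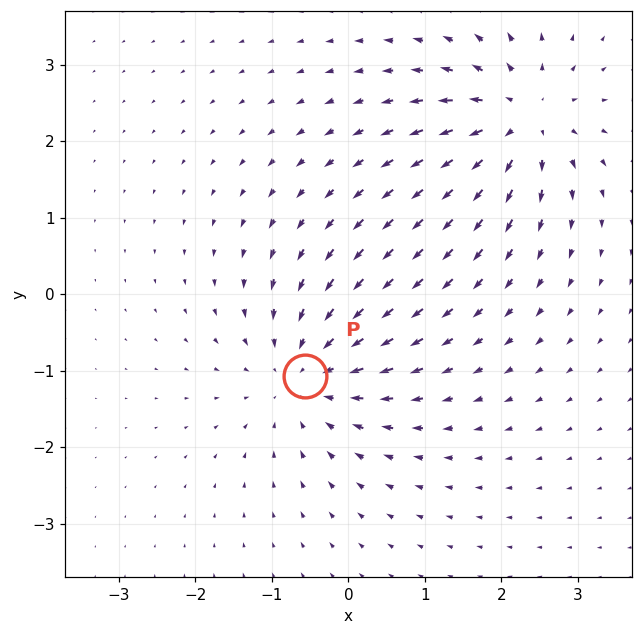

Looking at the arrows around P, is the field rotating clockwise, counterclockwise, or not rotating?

Near P at (-0.6, -1.1) the arrows show no circulation. The curl there is ≈0.

not rotating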